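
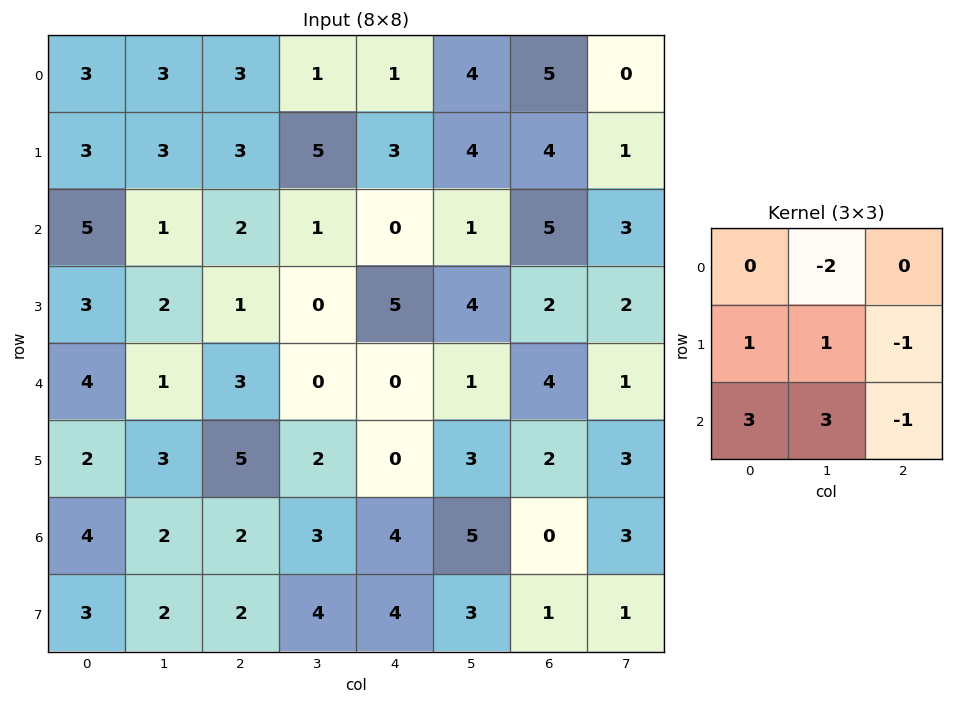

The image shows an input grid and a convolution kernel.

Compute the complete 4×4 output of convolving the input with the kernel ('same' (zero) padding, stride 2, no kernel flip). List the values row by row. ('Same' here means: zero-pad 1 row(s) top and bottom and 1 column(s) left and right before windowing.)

Output[0,0]: The receptive field on the zero-padded input at this output position is [0 0 0 / 0 3 3 / 0 3 3]. Elementwise product with the kernel and sum: 0·-2 + 0·1 + 3·1 + 3·-1 + 0·3 + 3·3 + 3·-1.
Output[0,1]: The receptive field on the zero-padded input at this output position is [0 0 0 / 3 3 1 / 3 3 5]. Elementwise product with the kernel and sum: 0·-2 + 3·1 + 3·1 + 1·-1 + 3·3 + 3·3 + 5·-1.

6 18 18 32
5 5 5 11
0 24 -8 12
5 -1 23 9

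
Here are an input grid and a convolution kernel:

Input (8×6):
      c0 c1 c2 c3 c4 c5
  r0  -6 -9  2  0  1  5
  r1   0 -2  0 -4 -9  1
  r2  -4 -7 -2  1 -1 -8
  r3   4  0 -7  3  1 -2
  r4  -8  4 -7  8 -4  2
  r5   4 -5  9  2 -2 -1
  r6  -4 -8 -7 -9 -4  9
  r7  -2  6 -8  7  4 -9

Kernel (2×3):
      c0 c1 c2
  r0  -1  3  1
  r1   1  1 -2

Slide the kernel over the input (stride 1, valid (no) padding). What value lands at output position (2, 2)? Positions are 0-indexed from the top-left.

-2

The receptive field on the input at this output position is [-2 1 -1 / -7 3 1]. Elementwise product with the kernel and sum: -2·-1 + 1·3 + -1·1 + -7·1 + 3·1 + 1·-2.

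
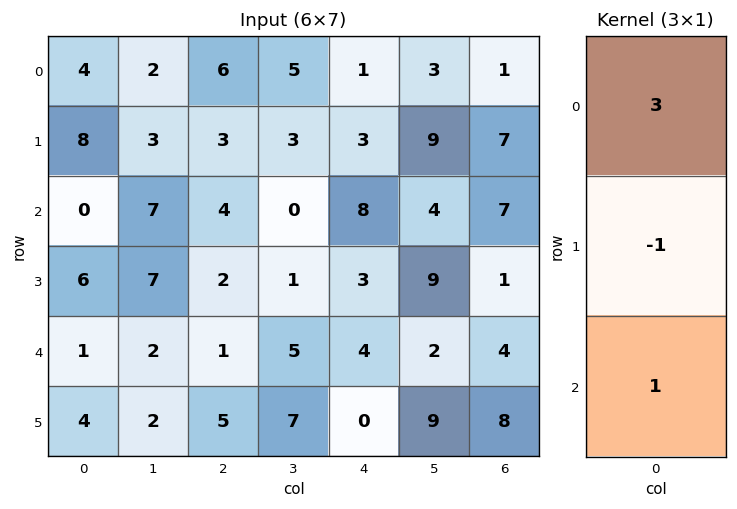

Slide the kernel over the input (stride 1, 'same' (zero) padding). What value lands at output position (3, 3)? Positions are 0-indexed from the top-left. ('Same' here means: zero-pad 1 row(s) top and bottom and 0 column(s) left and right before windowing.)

The receptive field on the zero-padded input at this output position is [0 / 1 / 5]. Elementwise product with the kernel and sum: 0·3 + 1·-1 + 5·1.

4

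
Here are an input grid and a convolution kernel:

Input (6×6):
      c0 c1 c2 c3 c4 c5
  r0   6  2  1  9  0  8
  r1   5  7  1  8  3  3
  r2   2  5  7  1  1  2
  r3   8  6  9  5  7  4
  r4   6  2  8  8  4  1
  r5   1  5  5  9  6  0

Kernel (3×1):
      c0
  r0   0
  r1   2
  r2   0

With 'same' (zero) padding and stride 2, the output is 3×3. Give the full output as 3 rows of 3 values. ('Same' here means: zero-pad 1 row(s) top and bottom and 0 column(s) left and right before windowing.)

Output[0,0]: The receptive field on the zero-padded input at this output position is [0 / 6 / 5]. Elementwise product with the kernel and sum: 6·2.

12 2 0
4 14 2
12 16 8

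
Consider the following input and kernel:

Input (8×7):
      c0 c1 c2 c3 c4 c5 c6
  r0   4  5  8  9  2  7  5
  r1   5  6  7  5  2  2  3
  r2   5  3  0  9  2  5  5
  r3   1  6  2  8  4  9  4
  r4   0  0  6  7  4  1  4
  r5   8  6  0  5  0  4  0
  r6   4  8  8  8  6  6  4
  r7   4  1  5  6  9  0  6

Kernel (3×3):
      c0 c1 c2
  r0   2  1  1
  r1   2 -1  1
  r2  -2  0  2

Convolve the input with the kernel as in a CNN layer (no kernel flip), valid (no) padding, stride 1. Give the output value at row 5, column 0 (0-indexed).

The receptive field on the input at this output position is [8 6 0 / 4 8 8 / 4 1 5]. Elementwise product with the kernel and sum: 8·2 + 6·1 + 0·1 + 4·2 + 8·-1 + 8·1 + 4·-2 + 5·2.

32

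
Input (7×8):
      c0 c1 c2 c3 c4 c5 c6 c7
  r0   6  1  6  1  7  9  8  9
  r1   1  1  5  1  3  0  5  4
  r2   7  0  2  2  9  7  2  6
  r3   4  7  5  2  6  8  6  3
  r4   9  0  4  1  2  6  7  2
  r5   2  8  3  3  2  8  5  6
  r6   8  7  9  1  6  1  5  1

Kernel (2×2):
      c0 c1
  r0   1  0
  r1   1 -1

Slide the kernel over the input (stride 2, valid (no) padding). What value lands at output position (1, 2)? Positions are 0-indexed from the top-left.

The receptive field on the input at this output position is [9 7 / 6 8]. Elementwise product with the kernel and sum: 9·1 + 6·1 + 8·-1.

7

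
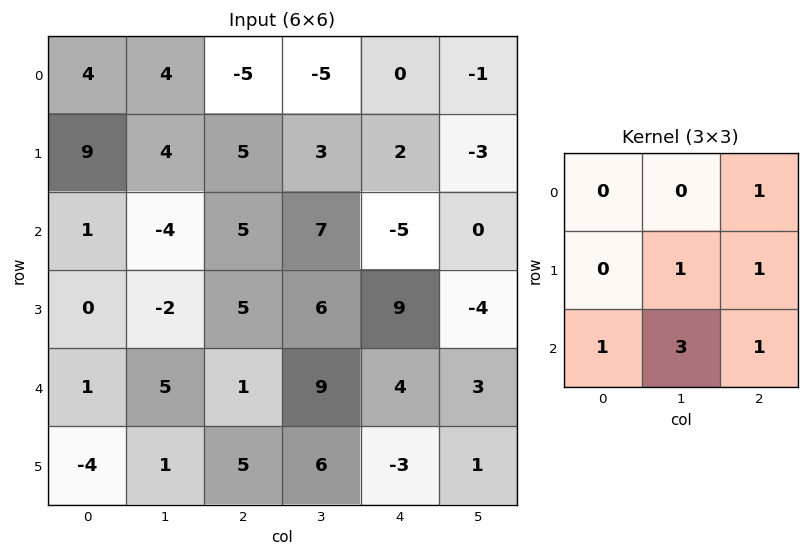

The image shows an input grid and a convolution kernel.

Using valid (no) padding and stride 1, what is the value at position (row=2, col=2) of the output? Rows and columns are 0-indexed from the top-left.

42

The receptive field on the input at this output position is [5 7 -5 / 5 6 9 / 1 9 4]. Elementwise product with the kernel and sum: -5·1 + 6·1 + 9·1 + 1·1 + 9·3 + 4·1.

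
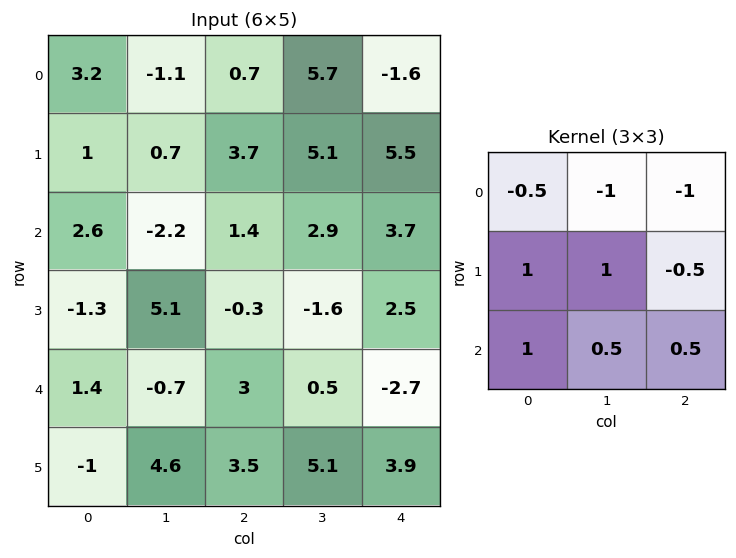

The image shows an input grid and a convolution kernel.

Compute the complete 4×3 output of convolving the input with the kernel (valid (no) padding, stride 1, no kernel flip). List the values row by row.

Output[0,0]: The receptive field on the input at this output position is [3.2 -1.1 0.7 / 1 0.7 3.7 / 2.6 -2.2 1.4]. Elementwise product with the kernel and sum: 3.2·-0.5 + -1.1·-1 + 0.7·-1 + 1·1 + 0.7·1 + 3.7·-0.5 + 2.6·1 + -2.2·0.5 + 1.4·0.5.

0.85 -4.05 6.3
-4.1 -7.25 -9.85
6 3.45 -8.55
-1.9 10.3 12.1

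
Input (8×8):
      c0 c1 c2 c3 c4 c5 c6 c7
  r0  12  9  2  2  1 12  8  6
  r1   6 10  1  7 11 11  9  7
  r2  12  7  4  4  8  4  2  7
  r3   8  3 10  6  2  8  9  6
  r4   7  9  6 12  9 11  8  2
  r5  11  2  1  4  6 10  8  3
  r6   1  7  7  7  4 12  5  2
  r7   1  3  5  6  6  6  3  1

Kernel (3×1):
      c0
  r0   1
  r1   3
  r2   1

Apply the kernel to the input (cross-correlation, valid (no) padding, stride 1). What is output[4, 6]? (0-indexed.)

37

The receptive field on the input at this output position is [8 / 8 / 5]. Elementwise product with the kernel and sum: 8·1 + 8·3 + 5·1.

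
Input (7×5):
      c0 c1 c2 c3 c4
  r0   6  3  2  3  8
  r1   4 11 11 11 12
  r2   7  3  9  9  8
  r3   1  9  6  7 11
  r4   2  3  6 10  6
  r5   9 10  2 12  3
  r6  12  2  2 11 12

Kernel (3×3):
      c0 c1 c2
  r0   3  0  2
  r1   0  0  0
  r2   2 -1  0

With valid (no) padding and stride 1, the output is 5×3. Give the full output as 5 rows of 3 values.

33 12 31
27 67 62
40 27 45
23 59 32
40 31 23

Output[0,0]: The receptive field on the input at this output position is [6 3 2 / 4 11 11 / 7 3 9]. Elementwise product with the kernel and sum: 6·3 + 2·2 + 7·2 + 3·-1.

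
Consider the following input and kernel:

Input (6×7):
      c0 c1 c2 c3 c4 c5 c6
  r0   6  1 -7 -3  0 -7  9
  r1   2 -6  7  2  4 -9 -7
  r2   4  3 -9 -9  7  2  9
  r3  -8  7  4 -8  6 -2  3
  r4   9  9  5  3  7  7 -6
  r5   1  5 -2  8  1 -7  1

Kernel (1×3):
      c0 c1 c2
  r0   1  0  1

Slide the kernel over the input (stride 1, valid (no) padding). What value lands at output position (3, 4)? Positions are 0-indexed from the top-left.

The receptive field on the input at this output position is [6 -2 3]. Elementwise product with the kernel and sum: 6·1 + 3·1.

9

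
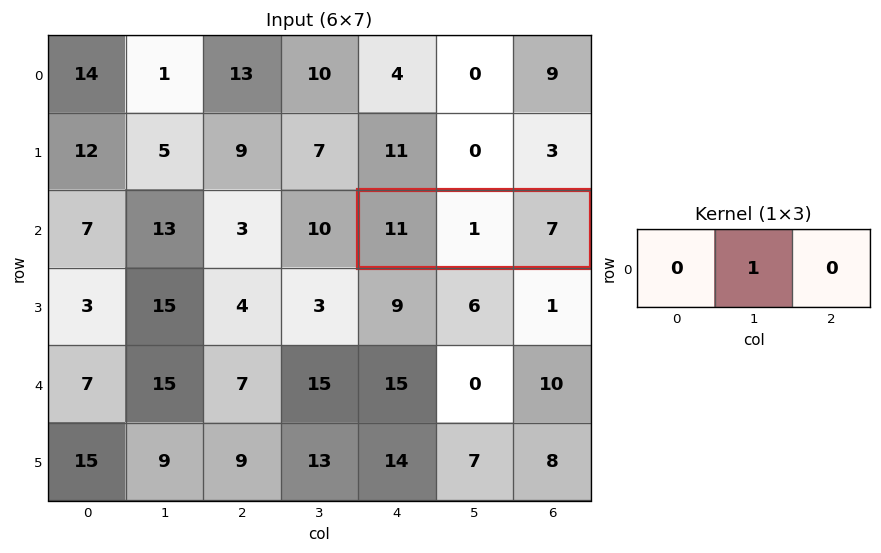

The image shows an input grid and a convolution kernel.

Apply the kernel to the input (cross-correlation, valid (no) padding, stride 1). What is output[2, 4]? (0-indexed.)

The receptive field on the input at this output position is [11 1 7]. Elementwise product with the kernel and sum: 1·1.

1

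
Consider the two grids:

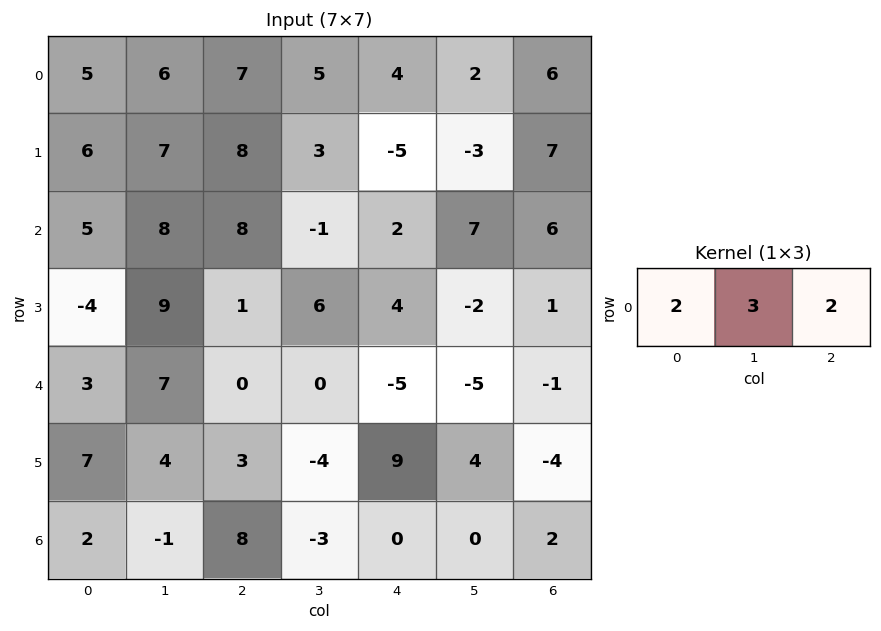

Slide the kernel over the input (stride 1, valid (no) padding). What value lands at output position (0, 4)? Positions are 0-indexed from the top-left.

The receptive field on the input at this output position is [4 2 6]. Elementwise product with the kernel and sum: 4·2 + 2·3 + 6·2.

26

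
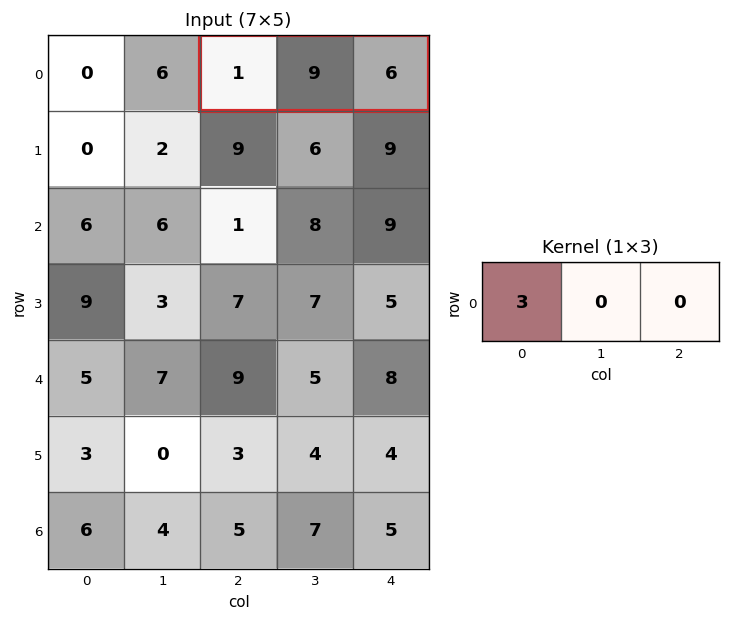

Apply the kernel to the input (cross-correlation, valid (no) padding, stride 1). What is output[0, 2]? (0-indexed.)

3

The receptive field on the input at this output position is [1 9 6]. Elementwise product with the kernel and sum: 1·3.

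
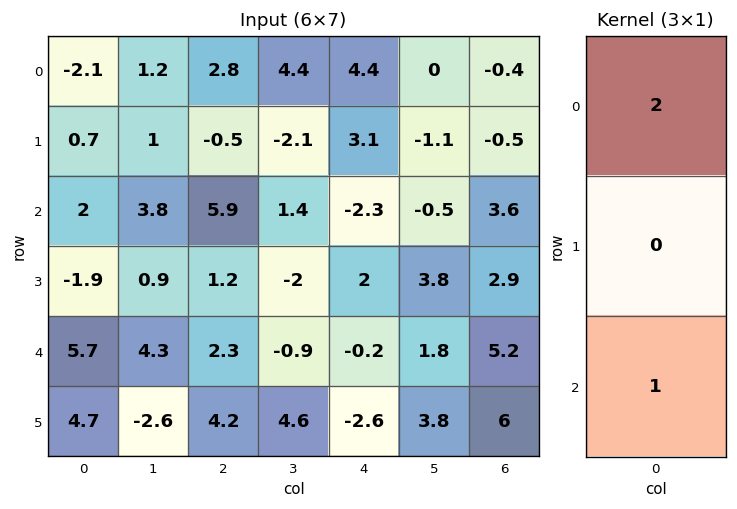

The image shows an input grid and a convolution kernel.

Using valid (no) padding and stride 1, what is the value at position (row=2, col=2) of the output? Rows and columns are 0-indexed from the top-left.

14.1

The receptive field on the input at this output position is [5.9 / 1.2 / 2.3]. Elementwise product with the kernel and sum: 5.9·2 + 2.3·1.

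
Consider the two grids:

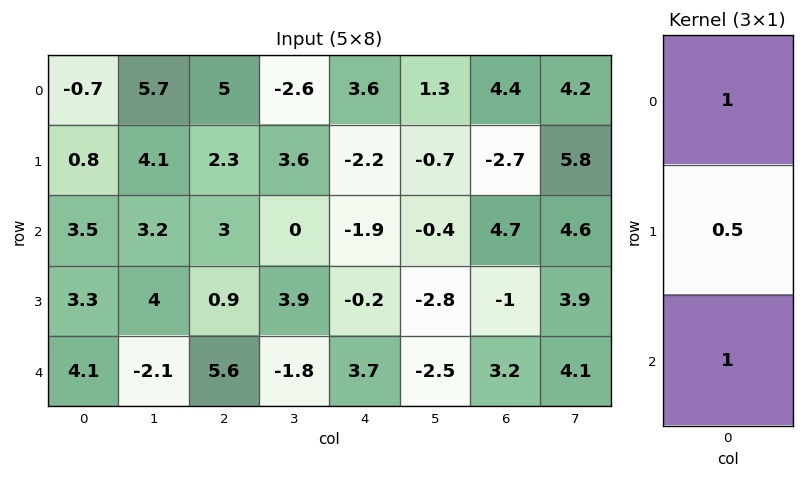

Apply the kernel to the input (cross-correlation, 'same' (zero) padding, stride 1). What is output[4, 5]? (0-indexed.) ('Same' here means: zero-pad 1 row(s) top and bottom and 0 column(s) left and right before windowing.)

-4.05

The receptive field on the zero-padded input at this output position is [-2.8 / -2.5 / 0]. Elementwise product with the kernel and sum: -2.8·1 + -2.5·0.5 + 0·1.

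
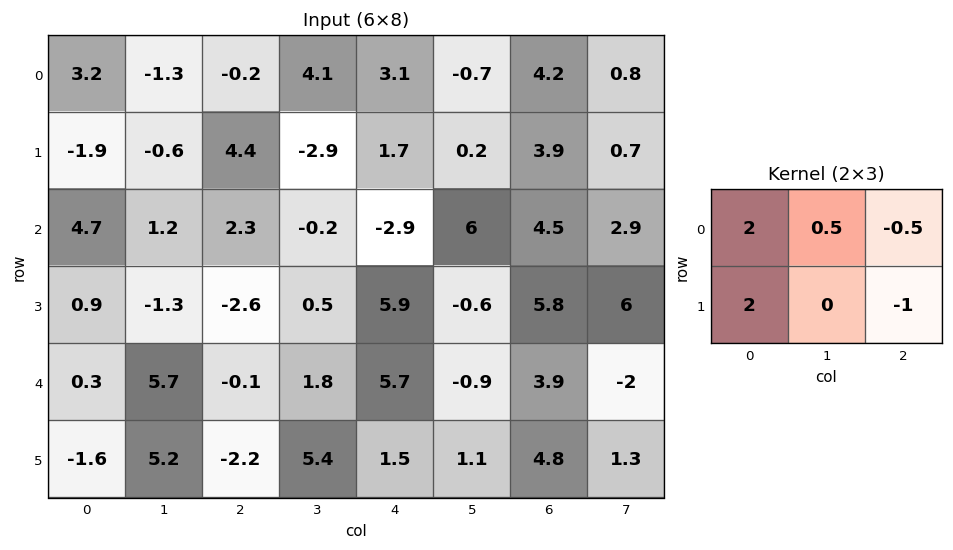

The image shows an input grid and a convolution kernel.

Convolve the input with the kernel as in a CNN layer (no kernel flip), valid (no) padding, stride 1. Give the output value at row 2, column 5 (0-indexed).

5.6

The receptive field on the input at this output position is [6 4.5 2.9 / -0.6 5.8 6]. Elementwise product with the kernel and sum: 6·2 + 4.5·0.5 + 2.9·-0.5 + -0.6·2 + 6·-1.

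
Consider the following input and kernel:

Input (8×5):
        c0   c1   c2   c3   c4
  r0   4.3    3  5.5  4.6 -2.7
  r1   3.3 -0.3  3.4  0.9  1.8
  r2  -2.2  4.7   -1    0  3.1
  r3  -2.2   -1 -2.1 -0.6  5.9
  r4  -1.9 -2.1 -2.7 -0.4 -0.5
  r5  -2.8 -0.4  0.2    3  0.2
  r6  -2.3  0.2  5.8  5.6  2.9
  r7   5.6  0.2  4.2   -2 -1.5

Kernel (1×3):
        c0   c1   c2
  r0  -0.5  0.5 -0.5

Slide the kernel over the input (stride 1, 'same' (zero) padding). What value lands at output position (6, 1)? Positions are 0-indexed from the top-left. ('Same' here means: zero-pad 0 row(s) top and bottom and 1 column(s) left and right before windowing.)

The receptive field on the zero-padded input at this output position is [-2.3 0.2 5.8]. Elementwise product with the kernel and sum: -2.3·-0.5 + 0.2·0.5 + 5.8·-0.5.

-1.65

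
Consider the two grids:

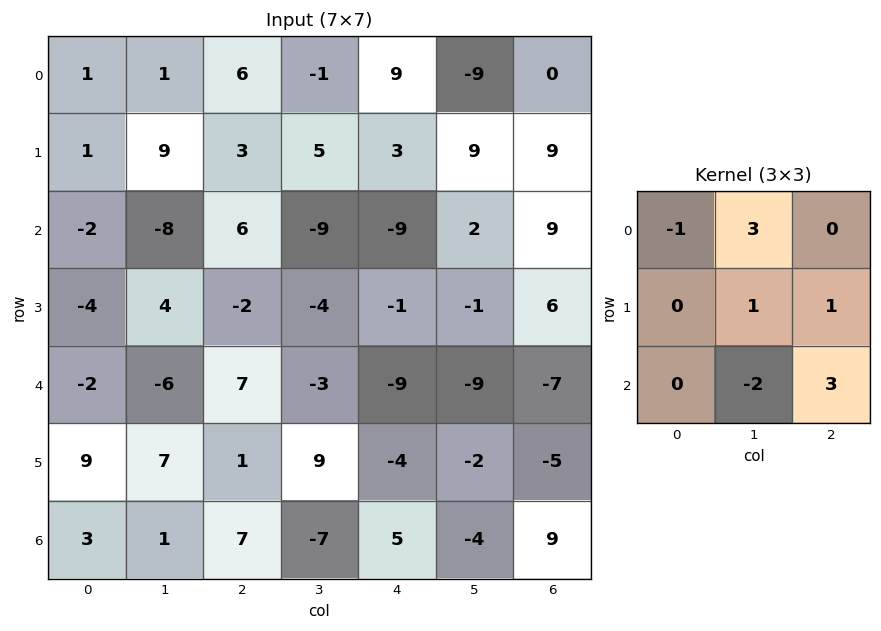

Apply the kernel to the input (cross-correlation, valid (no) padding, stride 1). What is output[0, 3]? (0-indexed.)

64

The receptive field on the input at this output position is [-1 9 -9 / 5 3 9 / -9 -9 2]. Elementwise product with the kernel and sum: -1·-1 + 9·3 + 3·1 + 9·1 + -9·-2 + 2·3.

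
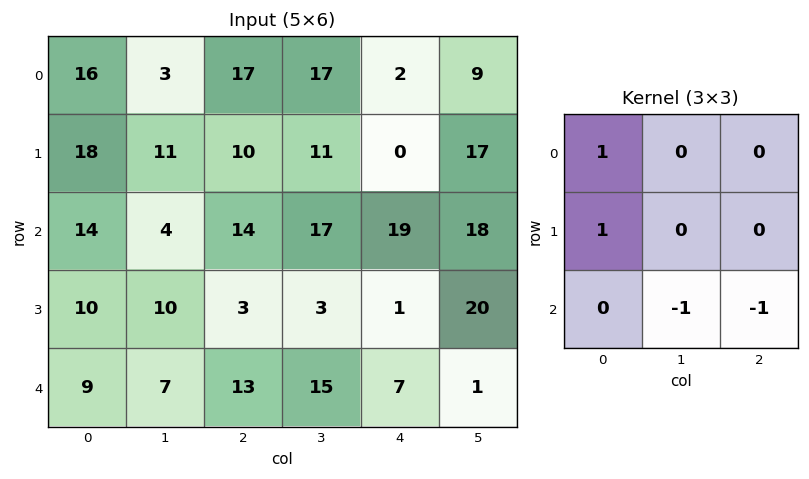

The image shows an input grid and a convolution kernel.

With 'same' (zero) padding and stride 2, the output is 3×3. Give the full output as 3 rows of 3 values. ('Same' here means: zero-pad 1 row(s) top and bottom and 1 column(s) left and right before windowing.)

-29 -18 0
-20 9 7
0 17 18

Output[0,0]: The receptive field on the zero-padded input at this output position is [0 0 0 / 0 16 3 / 0 18 11]. Elementwise product with the kernel and sum: 0·1 + 0·1 + 18·-1 + 11·-1.
Output[0,1]: The receptive field on the zero-padded input at this output position is [0 0 0 / 3 17 17 / 11 10 11]. Elementwise product with the kernel and sum: 0·1 + 3·1 + 10·-1 + 11·-1.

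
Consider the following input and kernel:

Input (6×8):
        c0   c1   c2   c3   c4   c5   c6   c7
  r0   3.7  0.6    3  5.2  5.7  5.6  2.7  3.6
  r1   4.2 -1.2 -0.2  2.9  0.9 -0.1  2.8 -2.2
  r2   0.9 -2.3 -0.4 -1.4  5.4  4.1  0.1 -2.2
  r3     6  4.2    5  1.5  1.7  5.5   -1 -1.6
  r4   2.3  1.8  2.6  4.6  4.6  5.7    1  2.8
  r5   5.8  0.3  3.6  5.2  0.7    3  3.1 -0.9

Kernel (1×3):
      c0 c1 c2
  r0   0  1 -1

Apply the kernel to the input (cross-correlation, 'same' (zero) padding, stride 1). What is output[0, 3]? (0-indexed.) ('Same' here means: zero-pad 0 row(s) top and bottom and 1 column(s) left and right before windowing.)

The receptive field on the zero-padded input at this output position is [3 5.2 5.7]. Elementwise product with the kernel and sum: 5.2·1 + 5.7·-1.

-0.5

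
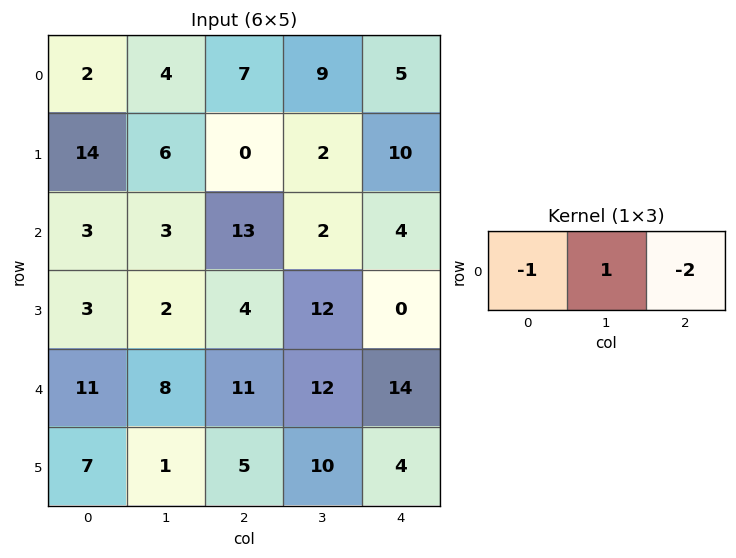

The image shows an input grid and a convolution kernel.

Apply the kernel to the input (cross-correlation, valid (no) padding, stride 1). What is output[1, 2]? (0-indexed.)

The receptive field on the input at this output position is [0 2 10]. Elementwise product with the kernel and sum: 0·-1 + 2·1 + 10·-2.

-18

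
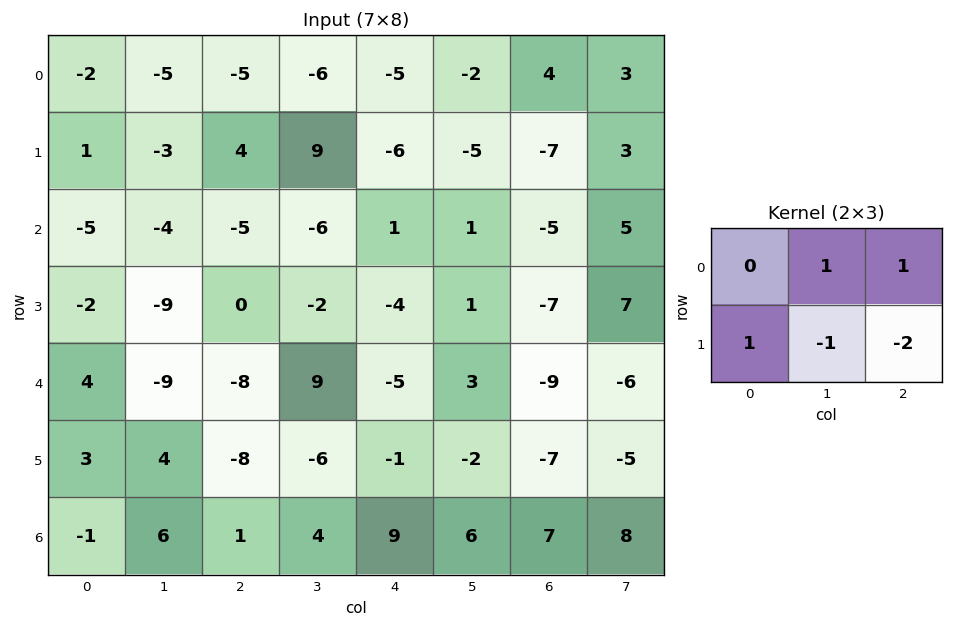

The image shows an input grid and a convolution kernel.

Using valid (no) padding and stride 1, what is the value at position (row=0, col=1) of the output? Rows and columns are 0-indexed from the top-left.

-36

The receptive field on the input at this output position is [-5 -5 -6 / -3 4 9]. Elementwise product with the kernel and sum: -5·1 + -6·1 + -3·1 + 4·-1 + 9·-2.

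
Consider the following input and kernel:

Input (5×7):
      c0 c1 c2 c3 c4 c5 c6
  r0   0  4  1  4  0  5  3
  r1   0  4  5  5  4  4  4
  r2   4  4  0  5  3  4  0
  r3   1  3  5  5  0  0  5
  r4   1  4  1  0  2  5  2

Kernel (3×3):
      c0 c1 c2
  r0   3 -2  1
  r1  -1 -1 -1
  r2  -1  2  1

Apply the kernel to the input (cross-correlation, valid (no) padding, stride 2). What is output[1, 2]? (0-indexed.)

The receptive field on the input at this output position is [3 4 0 / 0 0 5 / 2 5 2]. Elementwise product with the kernel and sum: 3·3 + 4·-2 + 0·1 + 0·-1 + 0·-1 + 5·-1 + 2·-1 + 5·2 + 2·1.

6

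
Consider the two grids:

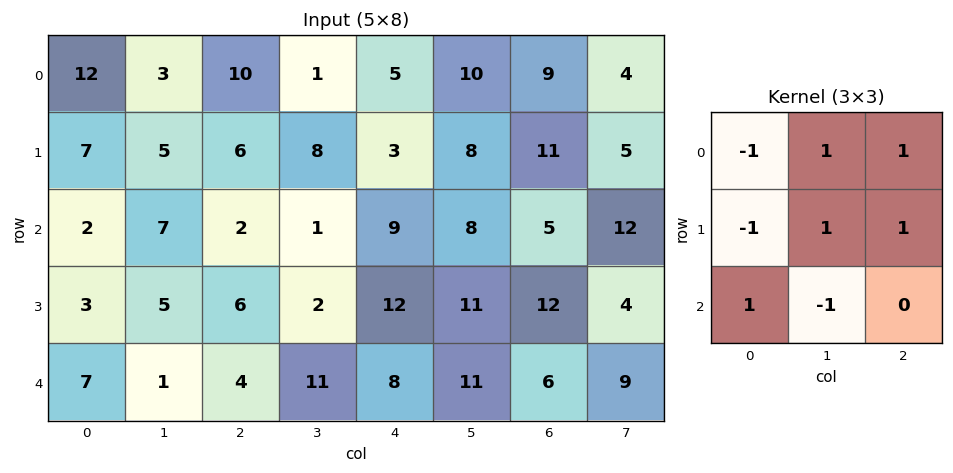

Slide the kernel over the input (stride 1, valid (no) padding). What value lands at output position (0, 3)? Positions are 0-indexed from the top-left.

9

The receptive field on the input at this output position is [1 5 10 / 8 3 8 / 1 9 8]. Elementwise product with the kernel and sum: 1·-1 + 5·1 + 10·1 + 8·-1 + 3·1 + 8·1 + 1·1 + 9·-1.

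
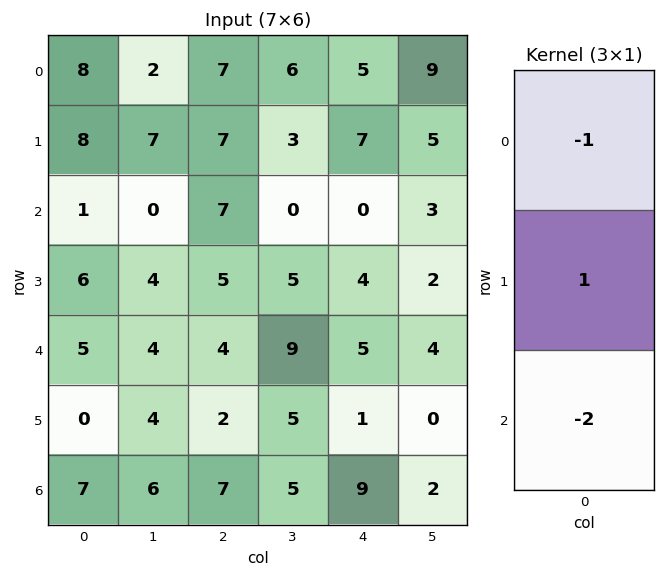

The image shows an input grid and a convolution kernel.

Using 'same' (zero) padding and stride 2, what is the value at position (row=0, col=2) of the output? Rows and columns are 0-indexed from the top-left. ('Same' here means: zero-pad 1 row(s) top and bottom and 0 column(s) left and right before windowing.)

The receptive field on the zero-padded input at this output position is [0 / 5 / 7]. Elementwise product with the kernel and sum: 0·-1 + 5·1 + 7·-2.

-9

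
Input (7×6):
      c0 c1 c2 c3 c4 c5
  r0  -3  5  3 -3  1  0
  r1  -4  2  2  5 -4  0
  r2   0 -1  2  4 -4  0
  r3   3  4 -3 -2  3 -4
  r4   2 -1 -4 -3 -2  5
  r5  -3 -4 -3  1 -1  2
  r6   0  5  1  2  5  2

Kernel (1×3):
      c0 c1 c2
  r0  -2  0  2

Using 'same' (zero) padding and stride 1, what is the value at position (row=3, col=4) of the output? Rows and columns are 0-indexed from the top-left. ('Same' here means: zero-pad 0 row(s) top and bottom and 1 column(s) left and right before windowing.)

The receptive field on the zero-padded input at this output position is [-2 3 -4]. Elementwise product with the kernel and sum: -2·-2 + -4·2.

-4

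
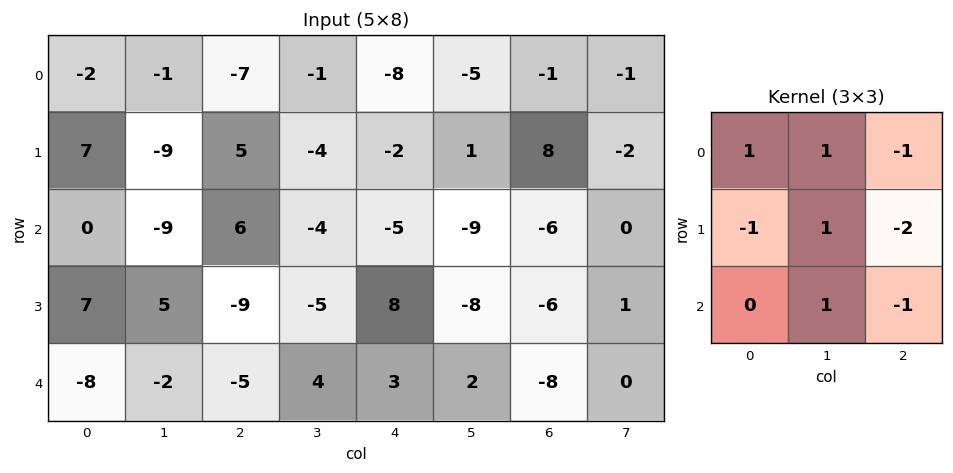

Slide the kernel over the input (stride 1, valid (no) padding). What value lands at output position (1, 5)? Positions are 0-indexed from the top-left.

7

The receptive field on the input at this output position is [1 8 -2 / -9 -6 0 / -8 -6 1]. Elementwise product with the kernel and sum: 1·1 + 8·1 + -2·-1 + -9·-1 + -6·1 + 0·-2 + -6·1 + 1·-1.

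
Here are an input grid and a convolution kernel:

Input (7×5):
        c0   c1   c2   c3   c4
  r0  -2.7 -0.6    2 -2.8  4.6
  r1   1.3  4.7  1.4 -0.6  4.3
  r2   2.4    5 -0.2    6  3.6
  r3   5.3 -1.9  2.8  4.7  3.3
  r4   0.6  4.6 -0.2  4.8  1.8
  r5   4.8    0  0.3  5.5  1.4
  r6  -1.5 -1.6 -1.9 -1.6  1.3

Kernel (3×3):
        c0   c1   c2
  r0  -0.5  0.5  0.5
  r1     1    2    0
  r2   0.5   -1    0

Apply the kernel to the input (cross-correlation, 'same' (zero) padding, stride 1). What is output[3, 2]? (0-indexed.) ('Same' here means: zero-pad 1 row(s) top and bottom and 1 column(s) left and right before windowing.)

The receptive field on the zero-padded input at this output position is [5 -0.2 6 / -1.9 2.8 4.7 / 4.6 -0.2 4.8]. Elementwise product with the kernel and sum: 5·-0.5 + -0.2·0.5 + 6·0.5 + -1.9·1 + 2.8·2 + 4.6·0.5 + -0.2·-1.

6.6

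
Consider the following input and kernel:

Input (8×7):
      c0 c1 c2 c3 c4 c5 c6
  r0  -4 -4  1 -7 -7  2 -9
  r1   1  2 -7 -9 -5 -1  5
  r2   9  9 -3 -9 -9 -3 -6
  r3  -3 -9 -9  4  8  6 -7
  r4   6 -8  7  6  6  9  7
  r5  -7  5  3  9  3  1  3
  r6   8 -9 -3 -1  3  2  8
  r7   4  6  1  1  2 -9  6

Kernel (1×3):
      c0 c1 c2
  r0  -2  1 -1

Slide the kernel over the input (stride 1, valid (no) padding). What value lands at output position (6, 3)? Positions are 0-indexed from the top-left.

The receptive field on the input at this output position is [-1 3 2]. Elementwise product with the kernel and sum: -1·-2 + 3·1 + 2·-1.

3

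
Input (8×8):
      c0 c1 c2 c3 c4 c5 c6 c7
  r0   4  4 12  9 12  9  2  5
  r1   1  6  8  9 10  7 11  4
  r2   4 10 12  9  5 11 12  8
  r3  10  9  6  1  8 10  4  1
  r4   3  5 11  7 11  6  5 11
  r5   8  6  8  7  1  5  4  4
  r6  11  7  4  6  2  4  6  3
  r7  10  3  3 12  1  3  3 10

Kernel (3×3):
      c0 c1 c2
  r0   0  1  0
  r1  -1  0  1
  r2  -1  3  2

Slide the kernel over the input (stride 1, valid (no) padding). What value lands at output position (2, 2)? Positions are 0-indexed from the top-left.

The receptive field on the input at this output position is [12 9 5 / 6 1 8 / 11 7 11]. Elementwise product with the kernel and sum: 9·1 + 6·-1 + 8·1 + 11·-1 + 7·3 + 11·2.

43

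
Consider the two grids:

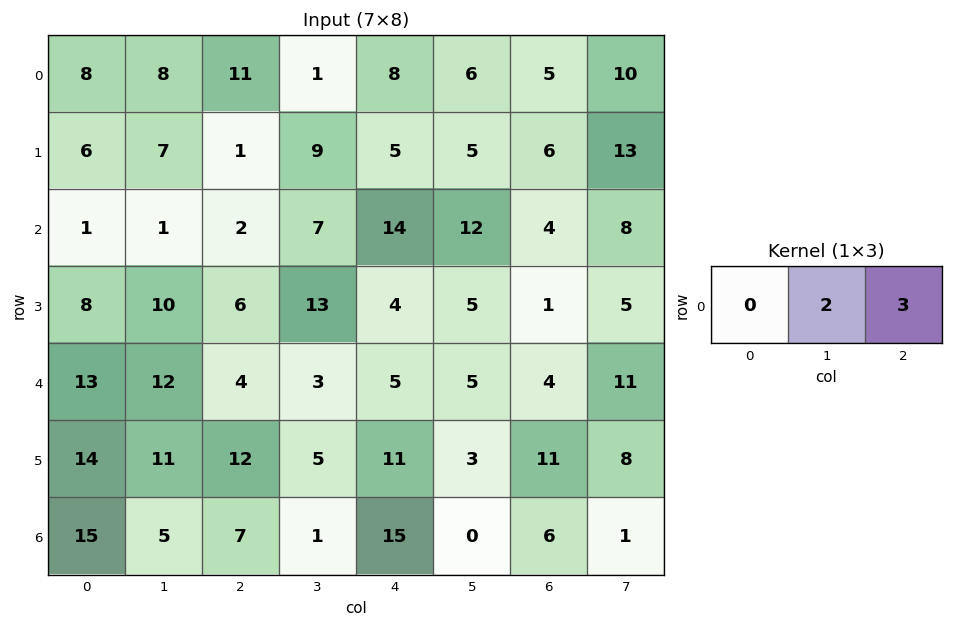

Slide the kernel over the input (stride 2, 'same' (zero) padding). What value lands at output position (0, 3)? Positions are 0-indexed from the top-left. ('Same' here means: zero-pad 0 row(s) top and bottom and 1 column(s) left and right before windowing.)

The receptive field on the zero-padded input at this output position is [6 5 10]. Elementwise product with the kernel and sum: 5·2 + 10·3.

40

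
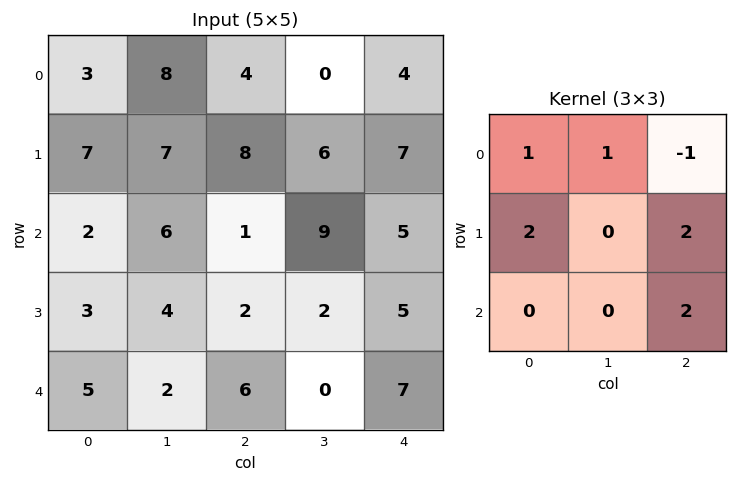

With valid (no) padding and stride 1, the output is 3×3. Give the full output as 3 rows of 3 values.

39 56 40
16 43 29
29 10 33

Output[0,0]: The receptive field on the input at this output position is [3 8 4 / 7 7 8 / 2 6 1]. Elementwise product with the kernel and sum: 3·1 + 8·1 + 4·-1 + 7·2 + 8·2 + 1·2.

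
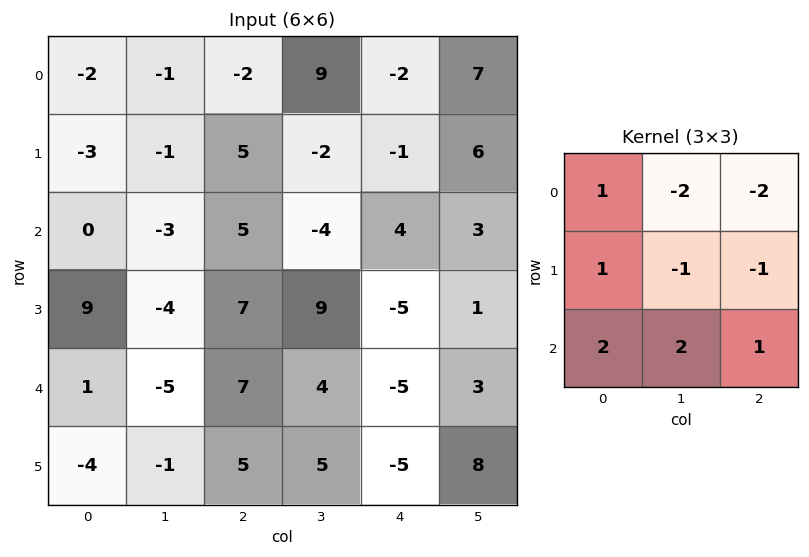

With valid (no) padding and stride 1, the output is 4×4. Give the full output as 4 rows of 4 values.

-4 -19 -2 -5
4 4 43 -14
1 -17 25 -4
-3 -39 22 31

Output[0,0]: The receptive field on the input at this output position is [-2 -1 -2 / -3 -1 5 / 0 -3 5]. Elementwise product with the kernel and sum: -2·1 + -1·-2 + -2·-2 + -3·1 + -1·-1 + 5·-1 + 0·2 + -3·2 + 5·1.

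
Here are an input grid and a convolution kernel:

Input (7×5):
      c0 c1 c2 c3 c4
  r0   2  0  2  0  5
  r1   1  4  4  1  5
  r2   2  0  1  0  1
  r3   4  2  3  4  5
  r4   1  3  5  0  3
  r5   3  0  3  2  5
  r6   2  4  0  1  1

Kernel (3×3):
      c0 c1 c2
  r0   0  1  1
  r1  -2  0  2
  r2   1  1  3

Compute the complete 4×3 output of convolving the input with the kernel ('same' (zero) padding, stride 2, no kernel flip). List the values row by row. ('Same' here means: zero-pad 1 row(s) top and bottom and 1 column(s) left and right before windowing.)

13 11 6
15 22 14
15 10 12
11 -1 3

Output[0,0]: The receptive field on the zero-padded input at this output position is [0 0 0 / 0 2 0 / 0 1 4]. Elementwise product with the kernel and sum: 0·1 + 0·1 + 0·-2 + 0·2 + 0·1 + 1·1 + 4·3.
Output[0,1]: The receptive field on the zero-padded input at this output position is [0 0 0 / 0 2 0 / 4 4 1]. Elementwise product with the kernel and sum: 0·1 + 0·1 + 0·-2 + 0·2 + 4·1 + 4·1 + 1·3.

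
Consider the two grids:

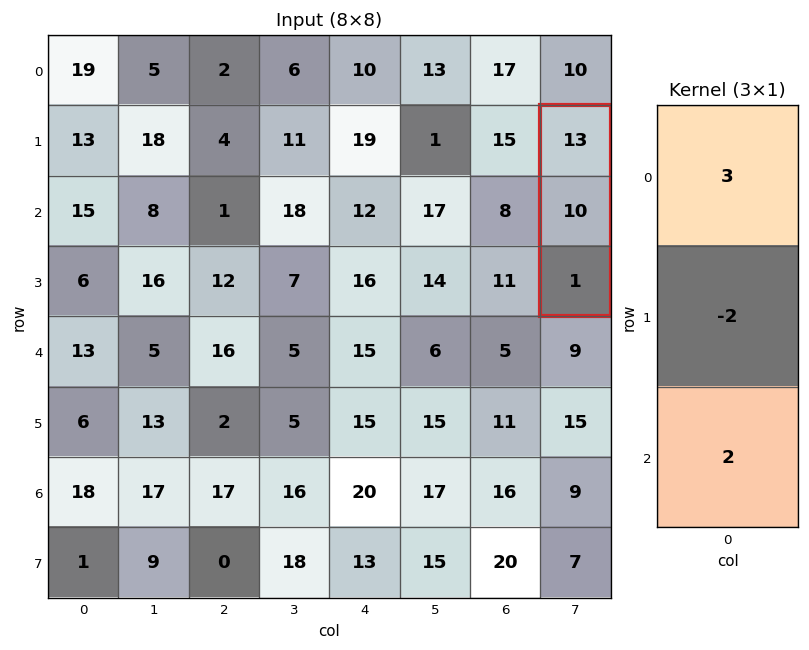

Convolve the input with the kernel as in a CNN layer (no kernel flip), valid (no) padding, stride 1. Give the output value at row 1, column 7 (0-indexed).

The receptive field on the input at this output position is [13 / 10 / 1]. Elementwise product with the kernel and sum: 13·3 + 10·-2 + 1·2.

21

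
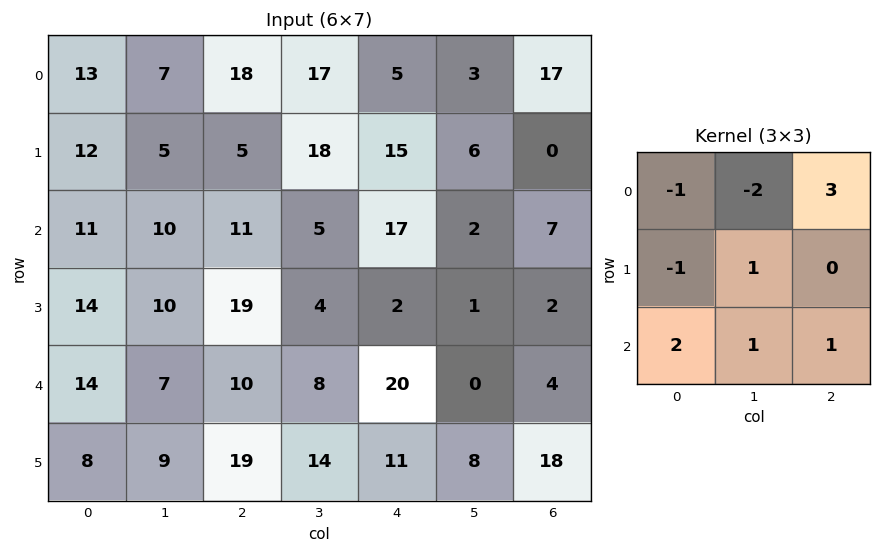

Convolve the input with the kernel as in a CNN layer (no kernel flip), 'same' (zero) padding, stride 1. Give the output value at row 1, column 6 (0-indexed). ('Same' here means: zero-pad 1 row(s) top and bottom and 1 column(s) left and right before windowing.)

-32

The receptive field on the zero-padded input at this output position is [3 17 0 / 6 0 0 / 2 7 0]. Elementwise product with the kernel and sum: 3·-1 + 17·-2 + 0·3 + 6·-1 + 0·1 + 2·2 + 7·1 + 0·1.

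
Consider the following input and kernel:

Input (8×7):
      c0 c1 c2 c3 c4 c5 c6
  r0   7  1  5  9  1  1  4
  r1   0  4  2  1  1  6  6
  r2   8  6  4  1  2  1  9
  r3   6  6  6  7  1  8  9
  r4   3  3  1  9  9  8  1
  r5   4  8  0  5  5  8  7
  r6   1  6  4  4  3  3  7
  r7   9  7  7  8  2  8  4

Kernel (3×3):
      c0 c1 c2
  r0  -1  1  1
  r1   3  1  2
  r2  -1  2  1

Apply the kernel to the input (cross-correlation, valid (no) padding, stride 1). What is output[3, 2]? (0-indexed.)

The receptive field on the input at this output position is [6 7 1 / 1 9 9 / 0 5 5]. Elementwise product with the kernel and sum: 6·-1 + 7·1 + 1·1 + 1·3 + 9·1 + 9·2 + 0·-1 + 5·2 + 5·1.

47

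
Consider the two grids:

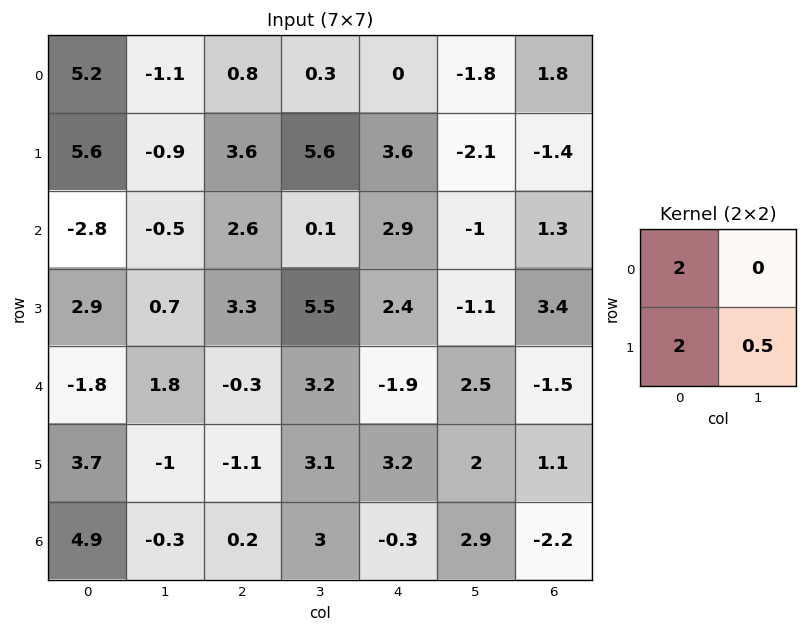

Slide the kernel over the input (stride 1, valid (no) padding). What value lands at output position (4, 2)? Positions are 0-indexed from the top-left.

The receptive field on the input at this output position is [-0.3 3.2 / -1.1 3.1]. Elementwise product with the kernel and sum: -0.3·2 + -1.1·2 + 3.1·0.5.

-1.25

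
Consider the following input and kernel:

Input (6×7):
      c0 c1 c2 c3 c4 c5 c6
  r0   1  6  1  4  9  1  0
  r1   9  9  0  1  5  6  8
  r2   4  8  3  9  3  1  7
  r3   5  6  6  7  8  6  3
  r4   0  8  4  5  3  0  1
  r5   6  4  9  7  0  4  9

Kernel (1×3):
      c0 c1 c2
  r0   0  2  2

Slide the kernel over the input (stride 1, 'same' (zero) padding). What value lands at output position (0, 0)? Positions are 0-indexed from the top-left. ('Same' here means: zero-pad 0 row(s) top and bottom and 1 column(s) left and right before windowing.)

14

The receptive field on the zero-padded input at this output position is [0 1 6]. Elementwise product with the kernel and sum: 1·2 + 6·2.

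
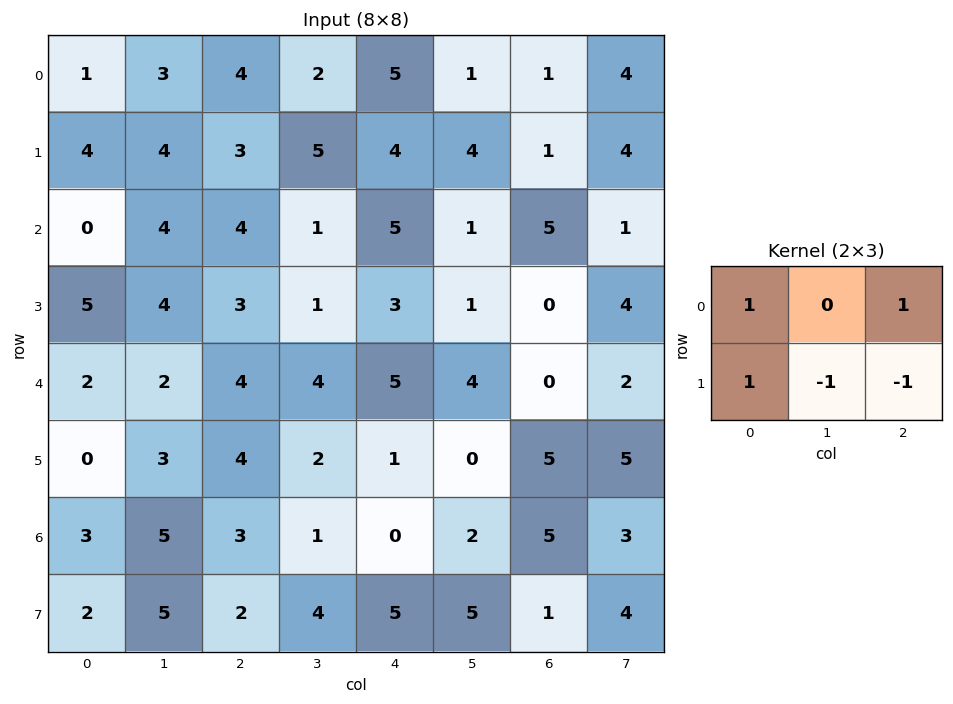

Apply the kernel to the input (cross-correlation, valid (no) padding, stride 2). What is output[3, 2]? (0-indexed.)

4

The receptive field on the input at this output position is [0 2 5 / 5 5 1]. Elementwise product with the kernel and sum: 0·1 + 5·1 + 5·1 + 5·-1 + 1·-1.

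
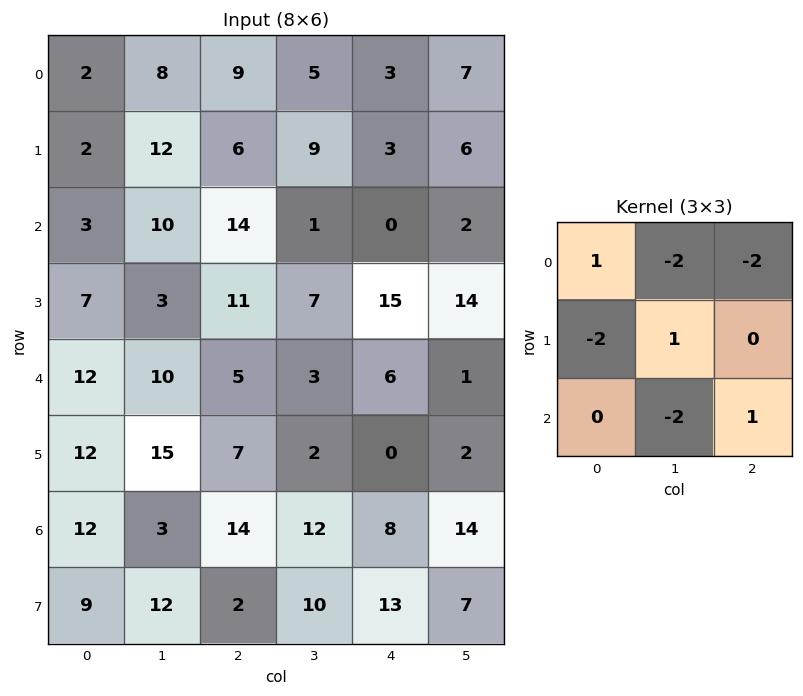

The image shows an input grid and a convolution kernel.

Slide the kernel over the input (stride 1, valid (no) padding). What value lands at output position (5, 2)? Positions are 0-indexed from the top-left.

The receptive field on the input at this output position is [7 2 0 / 14 12 8 / 2 10 13]. Elementwise product with the kernel and sum: 7·1 + 2·-2 + 0·-2 + 14·-2 + 12·1 + 10·-2 + 13·1.

-20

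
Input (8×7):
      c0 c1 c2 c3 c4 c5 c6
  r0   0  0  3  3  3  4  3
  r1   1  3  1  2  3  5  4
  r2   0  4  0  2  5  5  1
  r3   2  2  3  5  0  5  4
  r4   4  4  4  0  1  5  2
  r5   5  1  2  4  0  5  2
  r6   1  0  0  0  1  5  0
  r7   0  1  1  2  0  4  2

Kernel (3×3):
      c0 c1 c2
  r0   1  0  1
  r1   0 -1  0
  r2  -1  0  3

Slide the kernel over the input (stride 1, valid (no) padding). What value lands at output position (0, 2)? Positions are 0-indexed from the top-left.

19

The receptive field on the input at this output position is [3 3 3 / 1 2 3 / 0 2 5]. Elementwise product with the kernel and sum: 3·1 + 3·1 + 2·-1 + 0·-1 + 5·3.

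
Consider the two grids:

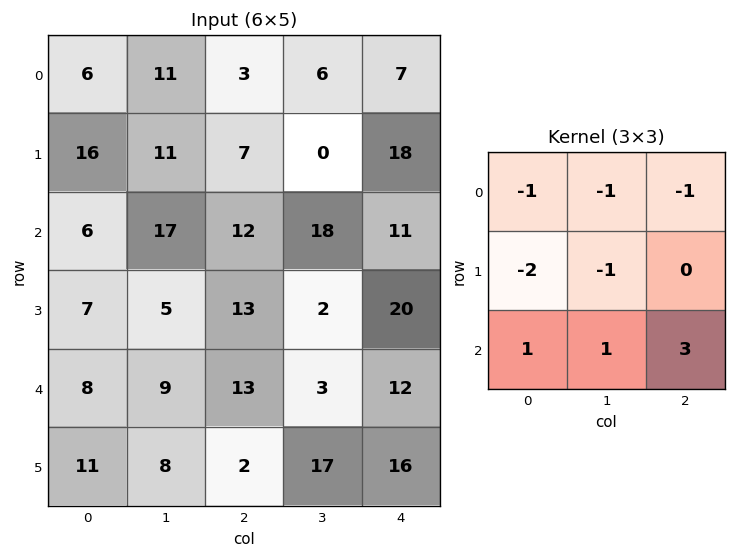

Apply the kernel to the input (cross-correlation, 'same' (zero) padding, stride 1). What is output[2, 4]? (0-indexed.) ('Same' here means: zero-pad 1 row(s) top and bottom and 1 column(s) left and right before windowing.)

The receptive field on the zero-padded input at this output position is [0 18 0 / 18 11 0 / 2 20 0]. Elementwise product with the kernel and sum: 0·-1 + 18·-1 + 0·-1 + 18·-2 + 11·-1 + 2·1 + 20·1 + 0·3.

-43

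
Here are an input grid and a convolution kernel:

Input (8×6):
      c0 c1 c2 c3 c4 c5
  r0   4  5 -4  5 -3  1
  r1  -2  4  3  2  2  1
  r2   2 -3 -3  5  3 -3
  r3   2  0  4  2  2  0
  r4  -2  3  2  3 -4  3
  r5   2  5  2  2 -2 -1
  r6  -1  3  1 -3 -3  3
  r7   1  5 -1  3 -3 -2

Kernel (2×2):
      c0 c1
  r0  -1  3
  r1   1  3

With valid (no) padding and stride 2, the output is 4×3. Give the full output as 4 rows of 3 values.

Output[0,0]: The receptive field on the input at this output position is [4 5 / -2 4]. Elementwise product with the kernel and sum: 4·-1 + 5·3 + -2·1 + 4·3.
Output[0,1]: The receptive field on the input at this output position is [-4 5 / 3 2]. Elementwise product with the kernel and sum: -4·-1 + 5·3 + 3·1 + 2·3.

21 28 11
-9 28 -10
28 15 8
26 -2 3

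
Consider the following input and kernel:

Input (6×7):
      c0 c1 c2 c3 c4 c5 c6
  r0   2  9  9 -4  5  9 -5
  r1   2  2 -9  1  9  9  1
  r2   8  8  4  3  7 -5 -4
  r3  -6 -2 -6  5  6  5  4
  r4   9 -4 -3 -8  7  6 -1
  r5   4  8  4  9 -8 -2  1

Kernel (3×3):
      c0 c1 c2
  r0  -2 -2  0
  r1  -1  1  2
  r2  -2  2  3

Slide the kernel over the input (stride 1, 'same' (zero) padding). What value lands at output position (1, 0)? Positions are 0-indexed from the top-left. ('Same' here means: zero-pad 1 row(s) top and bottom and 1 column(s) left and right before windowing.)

The receptive field on the zero-padded input at this output position is [0 2 9 / 0 2 2 / 0 8 8]. Elementwise product with the kernel and sum: 0·-2 + 2·-2 + 0·-1 + 2·1 + 2·2 + 0·-2 + 8·2 + 8·3.

42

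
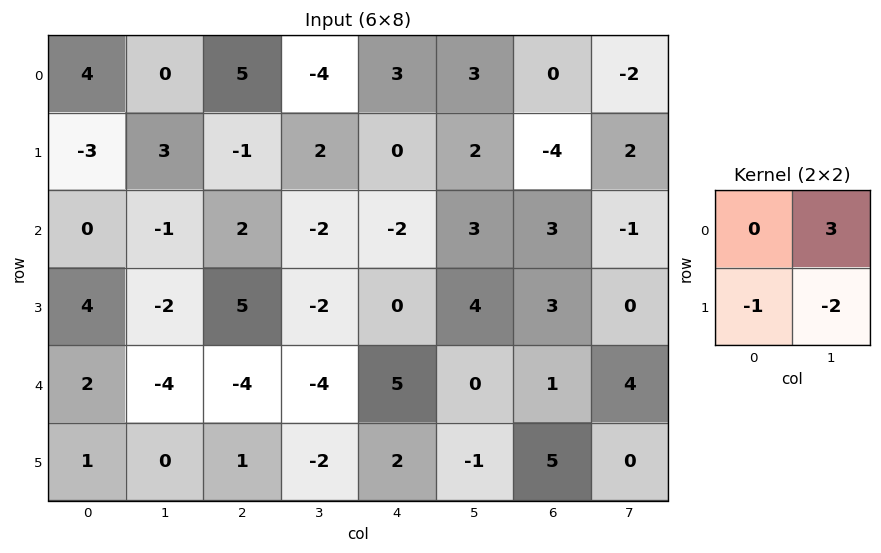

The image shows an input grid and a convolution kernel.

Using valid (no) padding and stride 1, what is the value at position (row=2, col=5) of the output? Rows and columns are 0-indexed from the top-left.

The receptive field on the input at this output position is [3 3 / 4 3]. Elementwise product with the kernel and sum: 3·3 + 4·-1 + 3·-2.

-1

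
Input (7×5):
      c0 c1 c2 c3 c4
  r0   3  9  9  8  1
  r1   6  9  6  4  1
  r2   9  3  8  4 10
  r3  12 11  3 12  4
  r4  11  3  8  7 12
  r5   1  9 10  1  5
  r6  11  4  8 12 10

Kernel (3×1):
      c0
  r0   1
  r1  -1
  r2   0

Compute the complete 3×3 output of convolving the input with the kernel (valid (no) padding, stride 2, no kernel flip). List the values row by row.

-3 3 0
-3 5 6
10 -2 7

Output[0,0]: The receptive field on the input at this output position is [3 / 6 / 9]. Elementwise product with the kernel and sum: 3·1 + 6·-1.
Output[0,1]: The receptive field on the input at this output position is [9 / 6 / 8]. Elementwise product with the kernel and sum: 9·1 + 6·-1.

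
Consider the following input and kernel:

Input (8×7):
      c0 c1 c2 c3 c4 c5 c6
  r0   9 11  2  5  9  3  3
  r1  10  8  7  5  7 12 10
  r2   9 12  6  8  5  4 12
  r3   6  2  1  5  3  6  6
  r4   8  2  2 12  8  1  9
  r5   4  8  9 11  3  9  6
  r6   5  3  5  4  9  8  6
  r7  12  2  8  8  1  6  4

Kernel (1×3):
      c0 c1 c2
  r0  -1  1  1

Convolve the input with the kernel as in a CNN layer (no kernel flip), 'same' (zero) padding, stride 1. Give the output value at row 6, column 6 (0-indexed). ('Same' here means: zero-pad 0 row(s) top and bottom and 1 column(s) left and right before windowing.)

The receptive field on the zero-padded input at this output position is [8 6 0]. Elementwise product with the kernel and sum: 8·-1 + 6·1 + 0·1.

-2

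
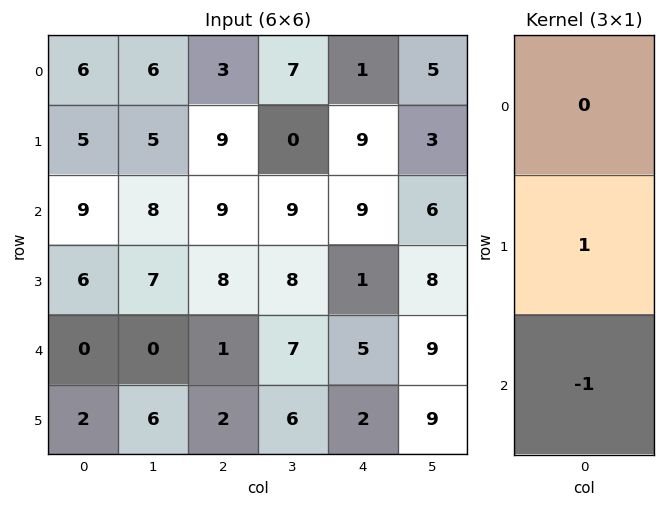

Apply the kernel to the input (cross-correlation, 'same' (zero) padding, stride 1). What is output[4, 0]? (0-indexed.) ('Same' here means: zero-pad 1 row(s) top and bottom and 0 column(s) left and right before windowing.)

The receptive field on the zero-padded input at this output position is [6 / 0 / 2]. Elementwise product with the kernel and sum: 0·1 + 2·-1.

-2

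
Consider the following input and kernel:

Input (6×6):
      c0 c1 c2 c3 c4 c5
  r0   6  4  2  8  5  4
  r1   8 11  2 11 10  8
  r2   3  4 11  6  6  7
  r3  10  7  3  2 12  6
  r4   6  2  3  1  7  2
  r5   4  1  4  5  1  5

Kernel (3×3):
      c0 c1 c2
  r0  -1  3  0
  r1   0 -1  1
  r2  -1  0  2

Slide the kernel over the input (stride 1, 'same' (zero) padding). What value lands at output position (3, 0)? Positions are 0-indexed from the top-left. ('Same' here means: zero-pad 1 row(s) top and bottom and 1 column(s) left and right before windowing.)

10

The receptive field on the zero-padded input at this output position is [0 3 4 / 0 10 7 / 0 6 2]. Elementwise product with the kernel and sum: 0·-1 + 3·3 + 10·-1 + 7·1 + 0·-1 + 2·2.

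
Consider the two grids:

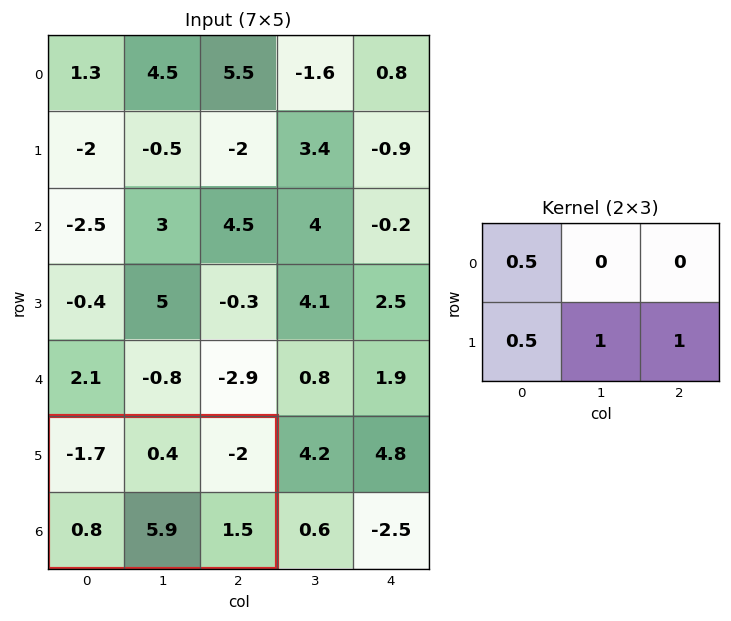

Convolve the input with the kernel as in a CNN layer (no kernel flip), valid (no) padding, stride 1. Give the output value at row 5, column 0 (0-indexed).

6.95

The receptive field on the input at this output position is [-1.7 0.4 -2 / 0.8 5.9 1.5]. Elementwise product with the kernel and sum: -1.7·0.5 + 0.8·0.5 + 5.9·1 + 1.5·1.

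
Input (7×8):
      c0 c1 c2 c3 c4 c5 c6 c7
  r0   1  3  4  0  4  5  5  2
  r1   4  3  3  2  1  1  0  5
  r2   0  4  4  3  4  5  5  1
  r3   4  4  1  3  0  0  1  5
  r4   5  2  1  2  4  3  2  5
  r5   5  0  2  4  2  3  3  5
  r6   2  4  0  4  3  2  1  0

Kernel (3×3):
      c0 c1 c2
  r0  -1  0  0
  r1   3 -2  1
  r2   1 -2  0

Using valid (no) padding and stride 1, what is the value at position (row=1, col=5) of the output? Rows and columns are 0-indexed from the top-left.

The receptive field on the input at this output position is [1 0 5 / 5 5 1 / 0 1 5]. Elementwise product with the kernel and sum: 1·-1 + 5·3 + 5·-2 + 1·1 + 0·1 + 1·-2.

3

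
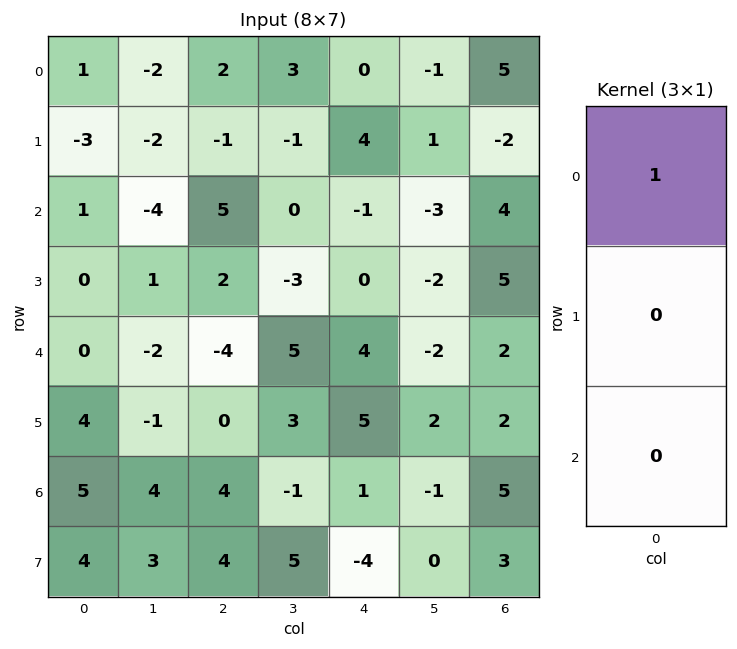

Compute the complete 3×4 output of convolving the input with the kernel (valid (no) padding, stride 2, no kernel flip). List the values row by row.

Output[0,0]: The receptive field on the input at this output position is [1 / -3 / 1]. Elementwise product with the kernel and sum: 1·1.

1 2 0 5
1 5 -1 4
0 -4 4 2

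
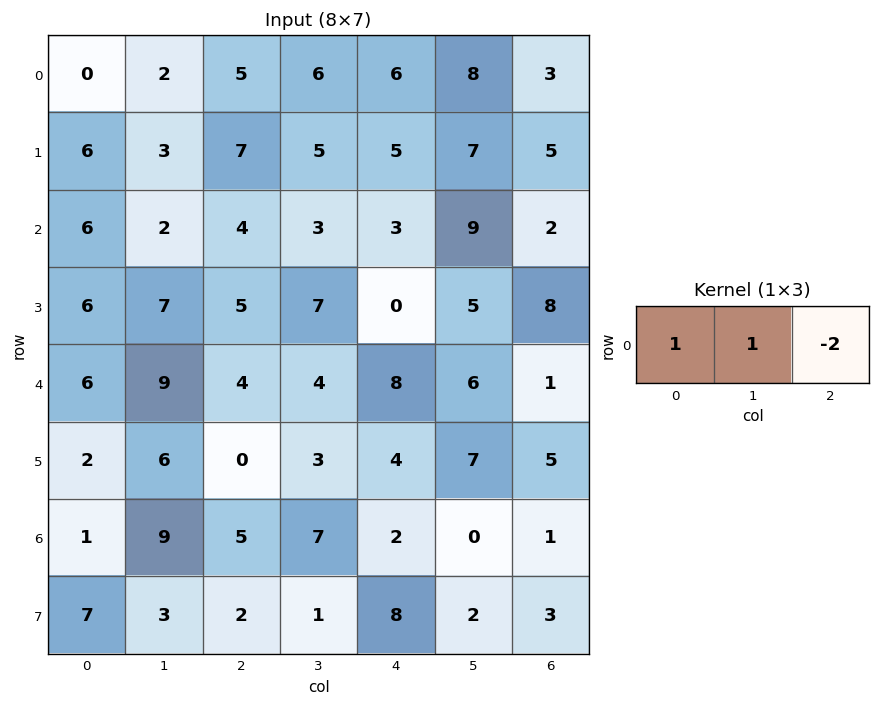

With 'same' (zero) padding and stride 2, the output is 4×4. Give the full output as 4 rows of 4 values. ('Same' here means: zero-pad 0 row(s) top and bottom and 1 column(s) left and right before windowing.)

-4 -5 -4 11
2 0 -12 11
-12 5 0 7
-17 0 9 1

Output[0,0]: The receptive field on the zero-padded input at this output position is [0 0 2]. Elementwise product with the kernel and sum: 0·1 + 0·1 + 2·-2.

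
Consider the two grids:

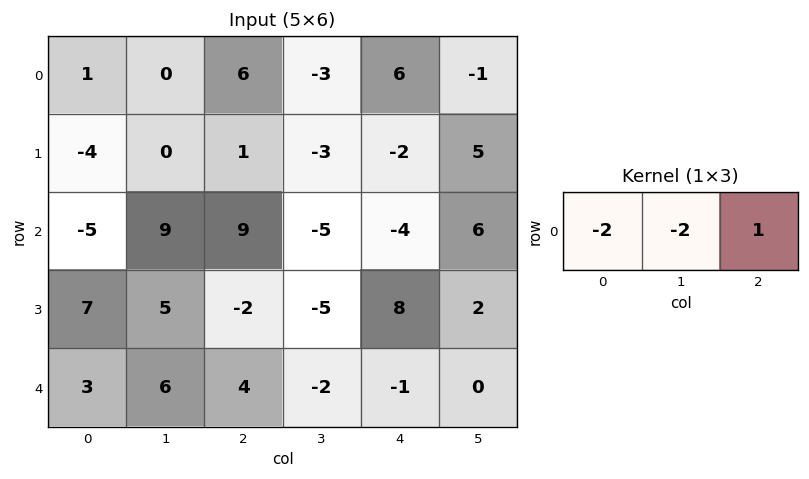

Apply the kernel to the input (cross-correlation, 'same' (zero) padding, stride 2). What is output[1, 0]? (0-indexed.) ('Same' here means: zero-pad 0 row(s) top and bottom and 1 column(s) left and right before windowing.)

The receptive field on the zero-padded input at this output position is [0 -5 9]. Elementwise product with the kernel and sum: 0·-2 + -5·-2 + 9·1.

19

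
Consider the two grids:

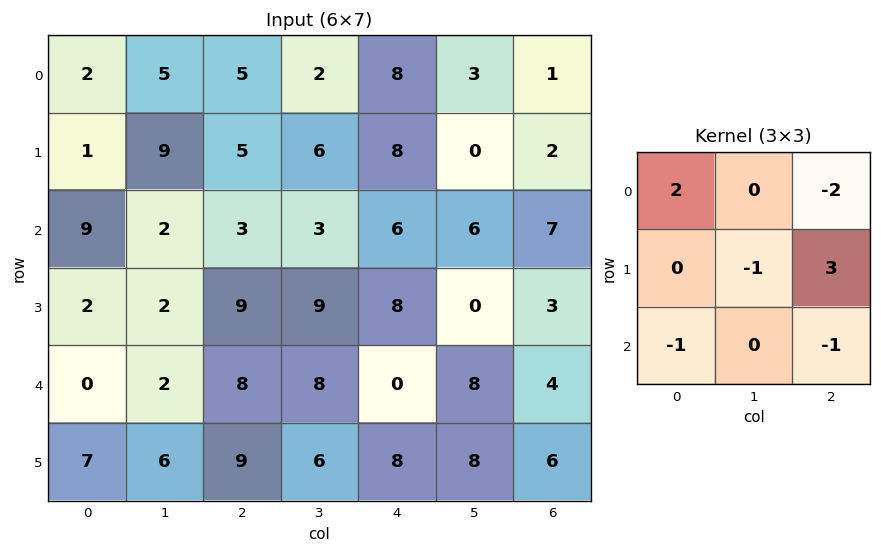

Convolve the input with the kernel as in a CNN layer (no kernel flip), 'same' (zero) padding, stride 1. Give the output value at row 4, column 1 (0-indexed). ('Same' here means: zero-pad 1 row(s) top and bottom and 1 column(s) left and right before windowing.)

-8

The receptive field on the zero-padded input at this output position is [2 2 9 / 0 2 8 / 7 6 9]. Elementwise product with the kernel and sum: 2·2 + 9·-2 + 2·-1 + 8·3 + 7·-1 + 9·-1.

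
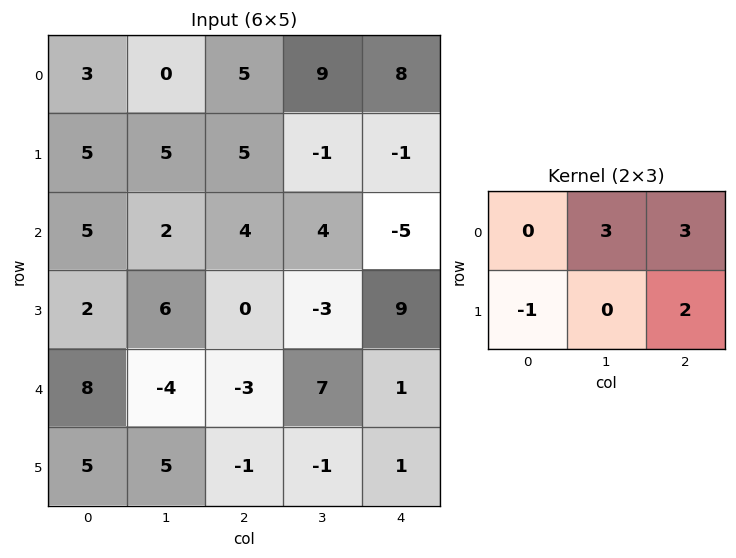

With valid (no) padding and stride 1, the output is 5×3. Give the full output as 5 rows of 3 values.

20 35 44
33 18 -20
16 12 15
4 9 23
-28 5 27

Output[0,0]: The receptive field on the input at this output position is [3 0 5 / 5 5 5]. Elementwise product with the kernel and sum: 0·3 + 5·3 + 5·-1 + 5·2.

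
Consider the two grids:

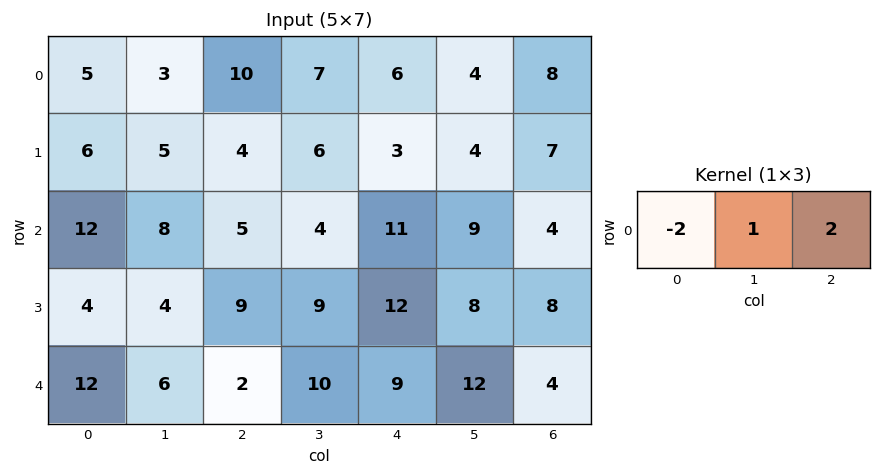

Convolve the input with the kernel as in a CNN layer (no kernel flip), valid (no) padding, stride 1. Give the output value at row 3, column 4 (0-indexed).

The receptive field on the input at this output position is [12 8 8]. Elementwise product with the kernel and sum: 12·-2 + 8·1 + 8·2.

0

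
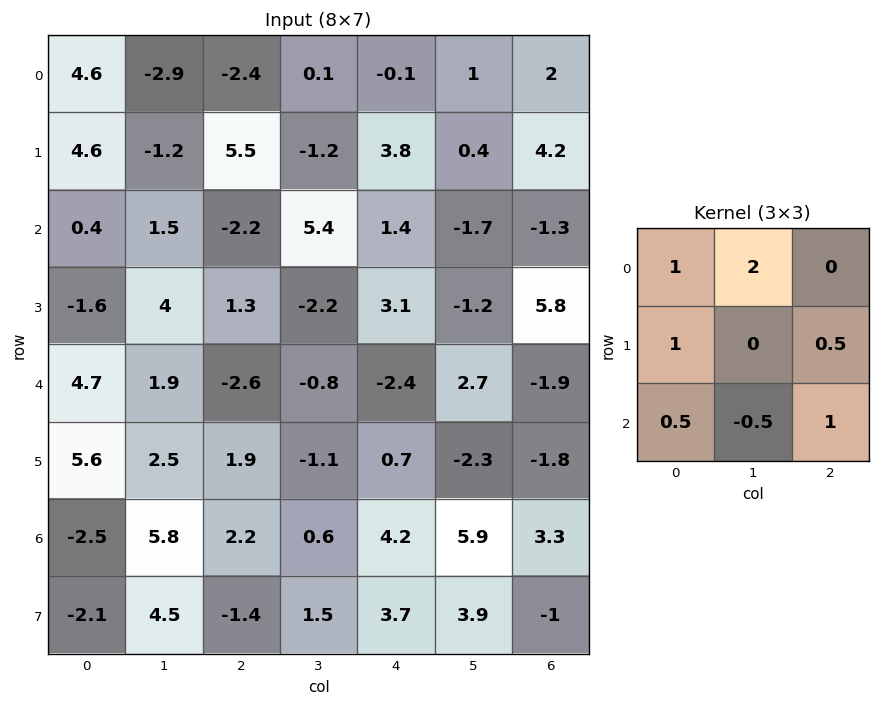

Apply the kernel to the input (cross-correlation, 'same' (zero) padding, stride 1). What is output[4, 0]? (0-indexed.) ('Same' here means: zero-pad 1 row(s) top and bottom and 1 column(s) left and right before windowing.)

The receptive field on the zero-padded input at this output position is [0 -1.6 4 / 0 4.7 1.9 / 0 5.6 2.5]. Elementwise product with the kernel and sum: 0·1 + -1.6·2 + 0·1 + 1.9·0.5 + 0·0.5 + 5.6·-0.5 + 2.5·1.

-2.55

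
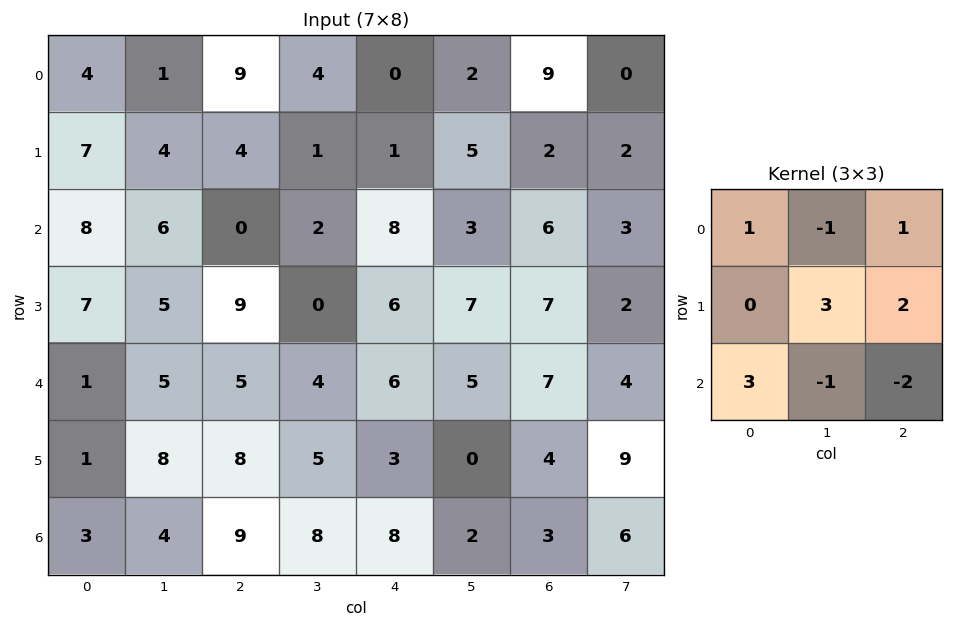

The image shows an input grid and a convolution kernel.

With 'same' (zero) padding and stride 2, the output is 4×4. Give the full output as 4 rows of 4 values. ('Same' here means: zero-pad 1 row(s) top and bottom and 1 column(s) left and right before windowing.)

Output[0,0]: The receptive field on the zero-padded input at this output position is [0 0 0 / 0 4 1 / 0 7 4]. Elementwise product with the kernel and sum: 0·1 + 0·-1 + 0·1 + 4·3 + 1·2 + 0·3 + 7·-1 + 4·-2.

-1 41 -4 36
16 11 15 39
-6 25 41 9
24 48 30 26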